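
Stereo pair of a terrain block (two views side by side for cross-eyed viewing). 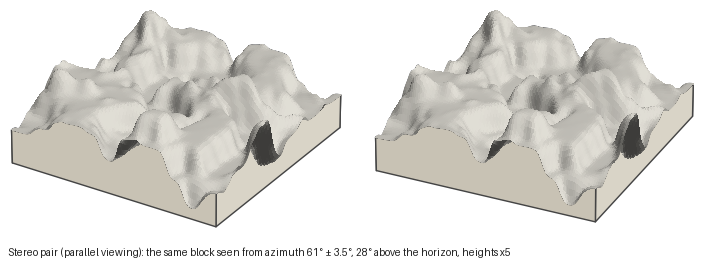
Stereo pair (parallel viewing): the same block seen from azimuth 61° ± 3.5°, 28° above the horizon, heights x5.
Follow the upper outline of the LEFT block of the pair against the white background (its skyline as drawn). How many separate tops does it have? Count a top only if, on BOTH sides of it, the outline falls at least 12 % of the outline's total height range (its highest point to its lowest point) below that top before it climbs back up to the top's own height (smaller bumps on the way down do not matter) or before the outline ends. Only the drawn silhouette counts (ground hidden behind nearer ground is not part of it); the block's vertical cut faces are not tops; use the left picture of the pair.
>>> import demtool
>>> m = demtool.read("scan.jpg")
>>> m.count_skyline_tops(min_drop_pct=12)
2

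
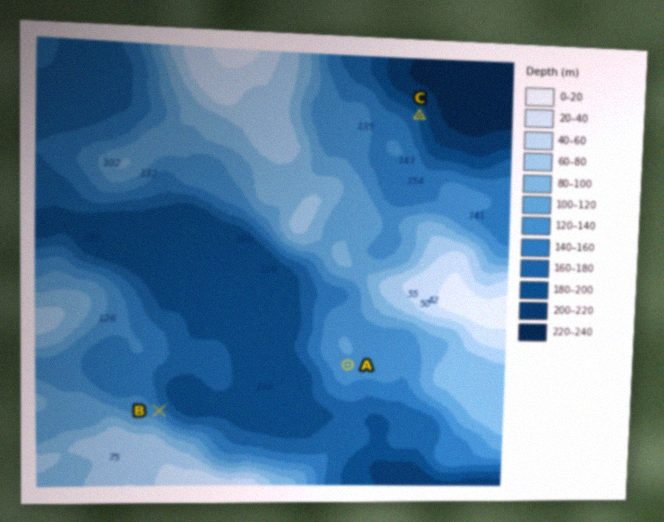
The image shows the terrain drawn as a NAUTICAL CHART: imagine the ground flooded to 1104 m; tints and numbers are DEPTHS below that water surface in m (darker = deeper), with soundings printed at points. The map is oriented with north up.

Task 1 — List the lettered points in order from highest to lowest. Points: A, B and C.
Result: A B C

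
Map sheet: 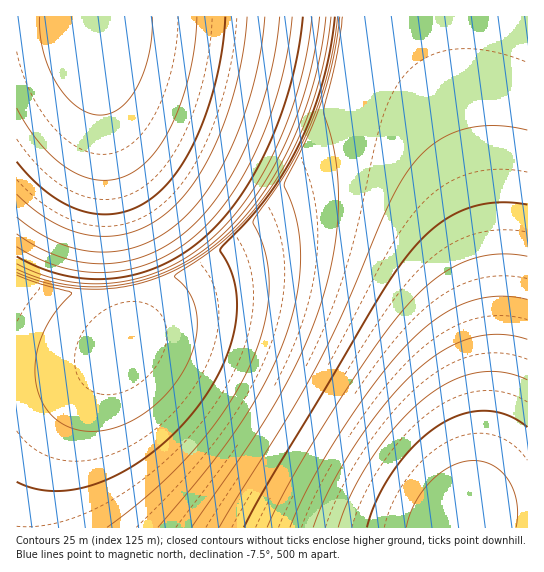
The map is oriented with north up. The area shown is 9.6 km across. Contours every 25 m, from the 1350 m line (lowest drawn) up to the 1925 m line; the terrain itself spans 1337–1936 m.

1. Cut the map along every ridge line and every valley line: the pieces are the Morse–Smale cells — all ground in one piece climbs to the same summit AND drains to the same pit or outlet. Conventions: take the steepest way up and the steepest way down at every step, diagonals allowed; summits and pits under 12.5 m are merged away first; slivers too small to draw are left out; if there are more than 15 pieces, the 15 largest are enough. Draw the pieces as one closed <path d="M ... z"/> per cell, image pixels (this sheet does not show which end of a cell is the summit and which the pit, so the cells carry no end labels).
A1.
<path d="M527 16l-511 1 1 2 57 1 17 3 5 3 4 63 12 112 17 113 0 16-2 12-10 11-7 4-11 6-32 9-51 5 1 151 511-1z"/><path d="M53 19l-37 0 1 357 42-3 40-10 18-10 8-8 4-15-1-29-11-59-9-76-12-140-11-5z"/>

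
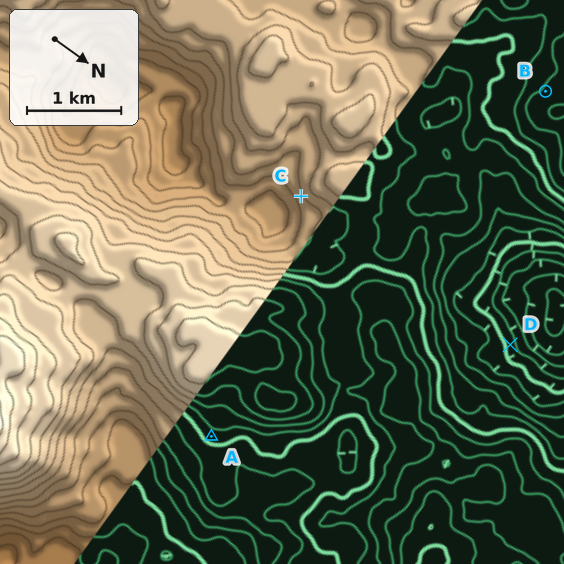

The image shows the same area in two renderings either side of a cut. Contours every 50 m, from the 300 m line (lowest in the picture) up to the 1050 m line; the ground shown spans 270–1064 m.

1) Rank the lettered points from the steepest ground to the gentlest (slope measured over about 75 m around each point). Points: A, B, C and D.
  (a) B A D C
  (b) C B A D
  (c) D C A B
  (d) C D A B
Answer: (d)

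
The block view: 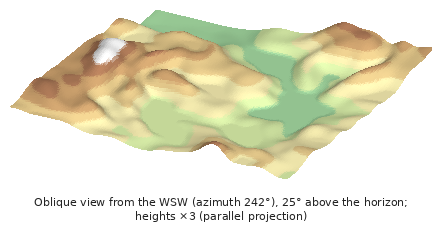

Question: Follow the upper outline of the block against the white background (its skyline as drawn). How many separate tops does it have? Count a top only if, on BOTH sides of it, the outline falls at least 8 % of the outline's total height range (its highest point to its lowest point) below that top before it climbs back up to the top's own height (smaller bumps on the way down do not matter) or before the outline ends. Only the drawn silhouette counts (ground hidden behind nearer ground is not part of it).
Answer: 2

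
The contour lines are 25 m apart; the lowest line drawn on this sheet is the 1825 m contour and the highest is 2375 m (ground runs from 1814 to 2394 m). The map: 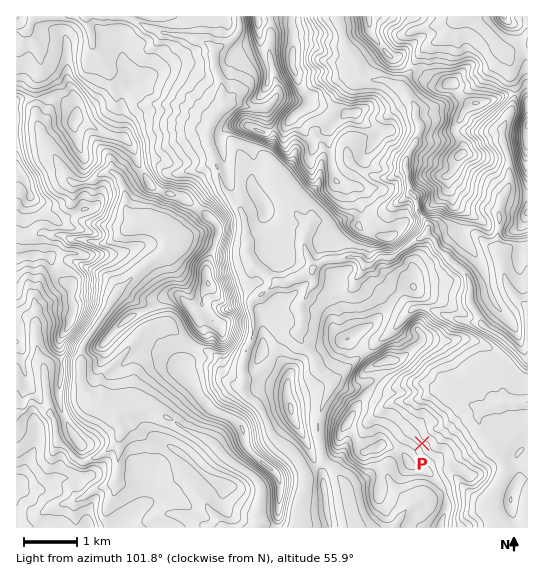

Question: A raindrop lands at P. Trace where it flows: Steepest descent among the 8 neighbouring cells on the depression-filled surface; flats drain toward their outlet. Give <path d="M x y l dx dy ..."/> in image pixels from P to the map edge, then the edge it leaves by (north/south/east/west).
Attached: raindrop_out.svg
<path d="M422 443l15-14 4 0 24-24 13 1 4 3 7 0 5-4 3 0 1-2 5 0 2-1 22 0"/>
exit: east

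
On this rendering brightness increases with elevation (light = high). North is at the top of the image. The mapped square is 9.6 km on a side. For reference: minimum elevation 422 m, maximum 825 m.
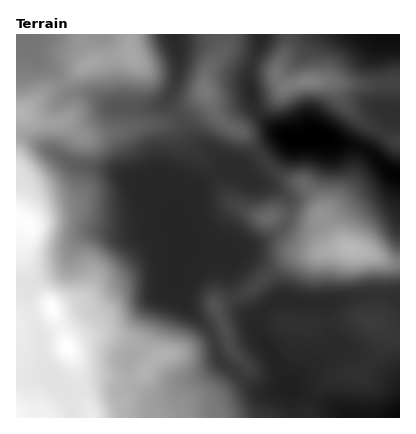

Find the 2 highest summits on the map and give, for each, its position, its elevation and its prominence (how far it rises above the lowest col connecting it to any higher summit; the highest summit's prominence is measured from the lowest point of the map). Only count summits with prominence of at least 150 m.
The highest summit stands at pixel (68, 348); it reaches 825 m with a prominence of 403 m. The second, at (350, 248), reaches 714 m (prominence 194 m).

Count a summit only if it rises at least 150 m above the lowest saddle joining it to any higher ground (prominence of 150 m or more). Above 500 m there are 2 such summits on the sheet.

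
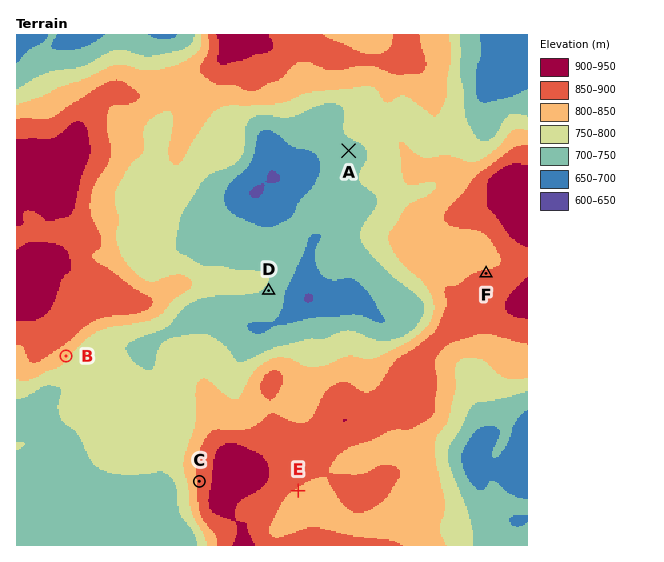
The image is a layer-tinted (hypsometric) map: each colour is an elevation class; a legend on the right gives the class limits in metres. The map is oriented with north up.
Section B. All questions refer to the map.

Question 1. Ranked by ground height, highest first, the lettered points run C B A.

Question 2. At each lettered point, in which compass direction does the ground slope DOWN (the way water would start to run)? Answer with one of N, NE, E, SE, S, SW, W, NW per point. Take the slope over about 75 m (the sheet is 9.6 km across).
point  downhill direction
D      SE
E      SE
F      N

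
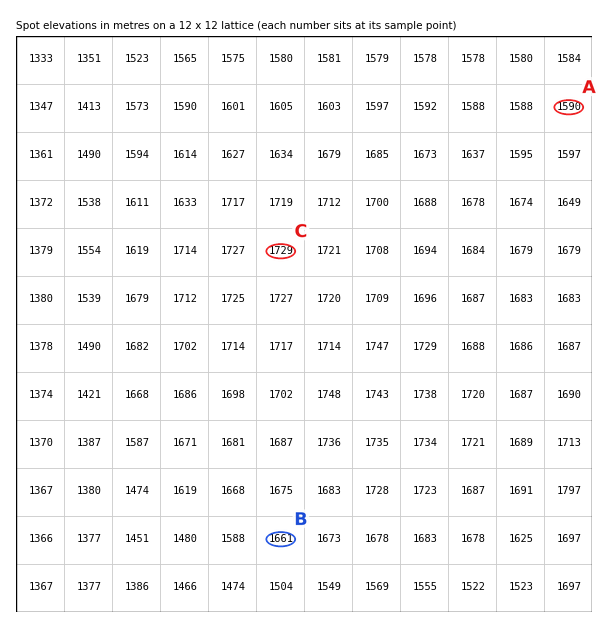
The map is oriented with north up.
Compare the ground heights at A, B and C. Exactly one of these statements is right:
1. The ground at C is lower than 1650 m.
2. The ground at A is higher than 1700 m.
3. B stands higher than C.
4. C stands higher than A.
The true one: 4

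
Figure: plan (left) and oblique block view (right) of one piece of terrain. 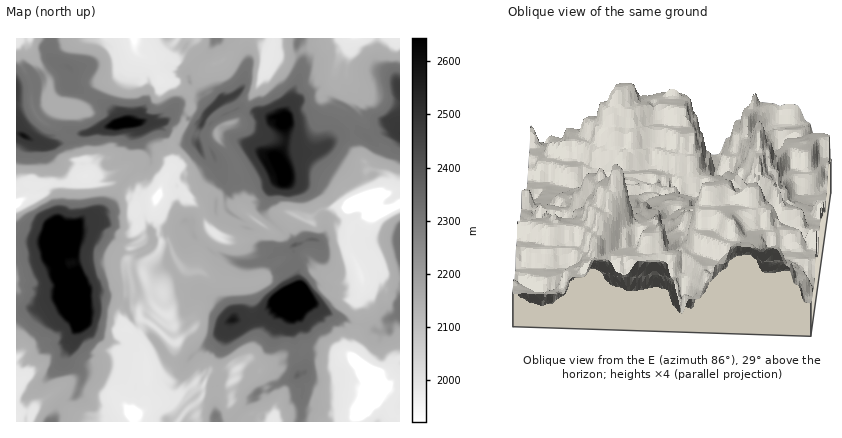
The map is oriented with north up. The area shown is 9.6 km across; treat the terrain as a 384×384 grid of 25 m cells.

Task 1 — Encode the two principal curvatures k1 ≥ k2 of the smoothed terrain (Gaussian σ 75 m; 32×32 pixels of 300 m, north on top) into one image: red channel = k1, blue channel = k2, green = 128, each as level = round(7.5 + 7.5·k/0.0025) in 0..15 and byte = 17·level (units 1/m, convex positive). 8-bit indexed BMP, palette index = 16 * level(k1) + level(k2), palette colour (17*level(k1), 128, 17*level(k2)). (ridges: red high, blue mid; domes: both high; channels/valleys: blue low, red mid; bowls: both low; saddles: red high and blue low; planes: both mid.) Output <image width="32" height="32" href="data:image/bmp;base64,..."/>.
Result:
<image width="32" height="32" href="data:image/bmp;base64,Qk02CAAAAAAAADYEAAAoAAAAIAAAACAAAAABAAgAAAAAAAAEAAATCwAAEwsAAAABAAAAAAAAAIAAABGAAAAigAAAM4AAAESAAABVgAAAZoAAAHeAAACIgAAAmYAAAKqAAAC7gAAAzIAAAN2AAADugAAA/4AAAACAEQARgBEAIoARADOAEQBEgBEAVYARAGaAEQB3gBEAiIARAJmAEQCqgBEAu4ARAMyAEQDdgBEA7oARAP+AEQAAgCIAEYAiACKAIgAzgCIARIAiAFWAIgBmgCIAd4AiAIiAIgCZgCIAqoAiALuAIgDMgCIA3YAiAO6AIgD/gCIAAIAzABGAMwAigDMAM4AzAESAMwBVgDMAZoAzAHeAMwCIgDMAmYAzAKqAMwC7gDMAzIAzAN2AMwDugDMA/4AzAACARAARgEQAIoBEADOARABEgEQAVYBEAGaARAB3gEQAiIBEAJmARACqgEQAu4BEAMyARADdgEQA7oBEAP+ARAAAgFUAEYBVACKAVQAzgFUARIBVAFWAVQBmgFUAd4BVAIiAVQCZgFUAqoBVALuAVQDMgFUA3YBVAO6AVQD/gFUAAIBmABGAZgAigGYAM4BmAESAZgBVgGYAZoBmAHeAZgCIgGYAmYBmAKqAZgC7gGYAzIBmAN2AZgDugGYA/4BmAACAdwARgHcAIoB3ADOAdwBEgHcAVYB3AGaAdwB3gHcAiIB3AJmAdwCqgHcAu4B3AMyAdwDdgHcA7oB3AP+AdwAAgIgAEYCIACKAiAAzgIgARICIAFWAiABmgIgAd4CIAIiAiACZgIgAqoCIALuAiADMgIgA3YCIAO6AiAD/gIgAAICZABGAmQAigJkAM4CZAESAmQBVgJkAZoCZAHeAmQCIgJkAmYCZAKqAmQC7gJkAzICZAN2AmQDugJkA/4CZAACAqgARgKoAIoCqADOAqgBEgKoAVYCqAGaAqgB3gKoAiICqAJmAqgCqgKoAu4CqAMyAqgDdgKoA7oCqAP+AqgAAgLsAEYC7ACKAuwAzgLsARIC7AFWAuwBmgLsAd4C7AIiAuwCZgLsAqoC7ALuAuwDMgLsA3YC7AO6AuwD/gLsAAIDMABGAzAAigMwAM4DMAESAzABVgMwAZoDMAHeAzACIgMwAmYDMAKqAzAC7gMwAzIDMAN2AzADugMwA/4DMAACA3QARgN0AIoDdADOA3QBEgN0AVYDdAGaA3QB3gN0AiIDdAJmA3QCqgN0Au4DdAMyA3QDdgN0A7oDdAP+A3QAAgO4AEYDuACKA7gAzgO4ARIDuAFWA7gBmgO4Ad4DuAIiA7gCZgO4AqoDuALuA7gDMgO4A3YDuAO6A7gD/gO4AAID/ABGA/wAigP8AM4D/AESA/wBVgP8AZoD/AHeA/wCIgP8AmYD/AKqA/wC7gP8AzID/AN2A/wDugP8A/4D/AJRw1vSGlqR0t2CjlOfDtIP6opeG1lC09ZO3gsVQtbV39IDElaSk2YKmssaHdaS1o8OSpOSkw6L3s7eTx4KBxaaz+JaGpPXFcYeHh4eGkqSSx7S11PXDYNfVtJOXt4RyxYLE9KJQ9pPVhIeHh3PXpHHHs5GlguT2p9jEkpfGg4LF06Cj+Nbng9iCh4eDxri3pqS0YMeHdKOn57Ny15CBspWyxJHD1LSCxnKHh4L3xaeTtMaDgqKSoZfXtHLBkLb4YLWSyKP5o6TDw4aD9sNgx9TU15aBxcWig9Vyk3Kj15bGgtaSssPXx6ZhhMP0o7SicunH17SC2Ma1tLWTw7eXtaPFk9eitfa4lmD0oaV1pLeBt/nntsWj1uejxvX2pYbE9aPplLXo+qeVseajhYS1mISkx9jE4umio9X2s6OS1pPFtaSjxfjnlqaSlceFc7eIh5Kjk5Ok9/r795ORo3Nx16PGgZPU9MW3lZSVtJVkx5eIh4aFc2CBlfq2cJe0hYWjpMW0o8eW1qWCprWCt7a1hIWHhZKjYdOB0IBxpsR1h2Gjs7Xnl6WjtXGmkqOA2IOYh4fU+Pbnl4eXsvnTkoaHgbWSpte2t6O0k5Si1tOxl4eH17STcvnn5seW6KVxh4TFxZK219eX1sWkorGj9bSXh9ZwkLaFooGBxvj3pHOHktfW1bXX2Nf3lPm2o6Kx1ZeYscO3l6aCppejcKPXo7fD1talt7jJhcXo6LdxhpWS6Na1l6aWkvZxgnGUxbKQ5WCAkKCAhLWUhJbG1HGWgaPTUMaFwnJR1LSEpbSi1XJwgdLzloWAsJKSgqHFxZOSpYPFpJLo1tW11+rmxOeS57eFobWjksXVoXZjo6enyMWDs8e02IeHcoXY6aSjprSFt+eTlMa2xZLEYXHYl4eH2IFAotaXh3WCt7jYgsVy1oKGhaOkpLXVtaOFk5GCkrKU1LLH9reWgtX4ycZ0p+ijxVGj58X59vf0xPWmlZS1tYOioOjVoLXT55Nx5IS1uOal1seTtdWlcsbW9fb2+fb25uiAxPWQoKNR07b5tHN0lIeHhbXH1oLEgoJxgIPW+PbU5NWg97LFsrP16vu1gpeImMbGxdjDxWGDcXHlxMaG56Hm+4C19vSi0KaW1OeyodjEcmKks8TWgNbo5+Wik4TFsnLTkbal1feQgaXF1daBk4V3c5Xms7ig1oe3gLWCc4Kic5DHdIKT5PZglLTFo3SHh4eDtvjWw9GnmJfp1XKHh4eF1beHd3TE+YCBpPjWhYa3p7TZ1rSA6MbF1cTXgpeGd4Vxx4eFhpL1kXKj4rSGxoLEtqOjk6P5xGKTtYKHpKaFxcS2o/ejh7aScbX4gpfFk8PG1lE="/>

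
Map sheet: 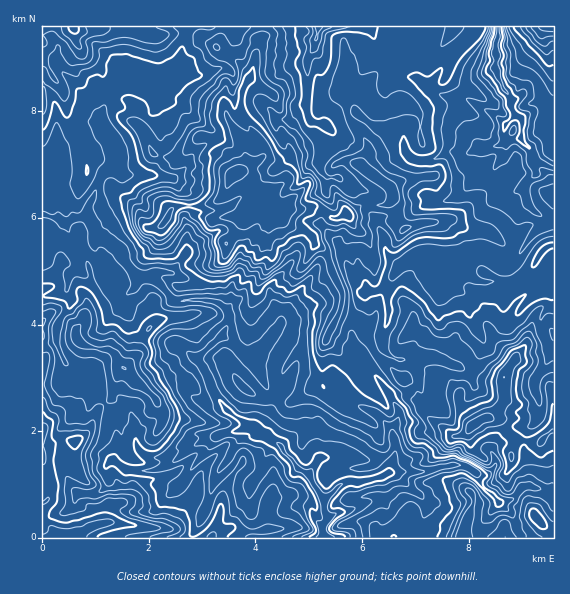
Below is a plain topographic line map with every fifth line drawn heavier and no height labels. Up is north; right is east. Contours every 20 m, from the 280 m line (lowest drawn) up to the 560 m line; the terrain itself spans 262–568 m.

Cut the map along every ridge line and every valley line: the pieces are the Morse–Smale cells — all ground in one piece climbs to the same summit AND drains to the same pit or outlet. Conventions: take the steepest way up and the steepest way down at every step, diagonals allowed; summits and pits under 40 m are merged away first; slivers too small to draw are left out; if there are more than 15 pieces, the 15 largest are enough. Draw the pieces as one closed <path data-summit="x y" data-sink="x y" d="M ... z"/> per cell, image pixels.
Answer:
<path data-summit="233 173" data-sink="325 537" d="M261 26l-73 0-6 21-1 17-3 7-7 7-7 4-7 0-14-5-16 0-10 5-7 9-7 17 0 12 5 11-13-9-14-3-13 16-11 5-4 24-6 9-5 0 0 40 15 5 8 5 8-5 14-3 11 21 21 13 4 11 14 17 15 0 21 24 39 0 9 4 6 6 2 12-7 13-25 23 12 18 5 16 11 15 23 18 8 3 24 16 15 20 15 11 15 24 0 12 2 8-4 4-1 7 3 7 99 0 1-9-3-8 5-14-1-6-30-27-7-2 6-19-2-24 5-9 1-8-12-21-24-32 10-8 0-3-12-27-22-9 3-8 0-12-9-19-6-18-12-11-1-5-9-9-16-4-4-5-4-10-12-6-1-14-20-10-10-10 7-2 18-13 0-11-17-22-5-14 1-18 9-15 4-21 7-18z"/><path data-summit="233 173" data-sink="496 55" d="M497 26l-42 0-16 23-10 10-14 0-6 3-18 1-10 6-12 12-4 9-22-8-2 11 5 11 1 12 16 20 6 12-9 17-8-3-12 0-9 7 0 14 15 30-7 5-7 0-15-11-26 2-4-3-6 5 4 10 4 5 16 4 9 9 1 5 12 11 6 18 9 19 0 12-3 8 22 9 12 29 9-5 0-12 7-17-2-20 4-17 10-16 16-9 15-1 13 4 10-3 13 0-1 13 4 9 12 6 13-1 3-4 4-13 4-2-4 15 8 8 16-2 9 11 18-6 0-119-11-6-8-1-5-14-9-9 1-19-8-7-3-5 0-8-8-11-8-20z"/><path data-summit="76 537" data-sink="325 537" d="M44 214l-2 1 0 322 282 1-2-11 5-7-2-8 0-12-15-24-15-11-15-20-29-19-54 17-28 22-13 5-28 0-14-10 3-28-6-8 0-11-20-30-8-9-17-10-9-20 1-21 9-12 4-10-4-8 2-17 10-9 5 7 11 0 5-5 3 10 12 12 12 4-2 14 16 28 11 4 25 4 18 13 2 0 25-22 7-13 0-10-8-8-9-4-39 0-21-24-15 0-14-17-4-11-21-13-11-21-14 3-8 5-8-5z"/><path data-summit="472 425" data-sink="496 55" d="M432 253l-15 1-16 9-6 8-8 25 2 20-7 17 0 12-8 6 4 6 23 22 10 3 4 5 3 5 0 11 4 8 11 11 19 13 4 2 9-3 10-11 16-6 10-10 4-8 0-24 10-14 5 1 11 12 13 7 9 13 1-105-18 5-9-11-16 2-8-8 4-15-4 2-4 13-3 4-19 0-8-10-1-17-13 0-10 3z"/><path data-summit="233 173" data-sink="319 27" d="M453 26l-190 0-1 11-7 18-2 17-11 19-1 18 5 14 17 22 0 11-18 13-7 2 10 10 21 11 0 13 7 5 5 0 6-4 4 3 26-2 15 11 12-3 2-3-15-29 0-14 9-7 12 0 8 3 9-17-6-12-16-20-1-12-5-11 1-10 23 7 4-9 12-12 10-6 18-1 6-3 14 0 22-26z"/><path data-summit="124 368" data-sink="325 537" d="M79 267l-10 9-2 17 4 8-4 10-9 12-1 21 9 20 17 10 8 9 18 25 2 5 0 11 6 8-3 28 5 5 9 5 28 0 13-5 28-22 52-16-24-19-11-15-8-21-10-14-19-13-25-4-11-4-16-28 2-14-12-4-12-12-3-10-5 5-11 0z"/><path data-summit="472 425" data-sink="325 537" d="M373 350l-10 9 24 32 12 21-1 8-5 9 2 24-5 12-1 8 38-2 17-5 16-1 15 6 7 16 17 15 13-3 13-13 15 3 9 9 5 1 0-104-10-14-13-7-11-12-5-1-10 14 0 24-4 8-10 10-16 6-10 11-10 3-22-15-11-11-4-8 0-11-3-5-4-5-10-3-23-22z"/><path data-summit="73 27" data-sink="325 537" d="M187 26l-145 1 1 146 4 0 6-9 4-24 11-5 13-16 14 3 9 8 3-1-4-9 0-12 7-17 7-9 10-5 16 0 14 5 7 0 14-11 3-7 1-17 4-10z"/><path data-summit="536 517" data-sink="325 537" d="M460 465l-16 1-17 5-26 0-7 2 23 20 10 11-5 17 3 17 129-1 0-37-5-2-5-7-19-5-13 13-13 3-17-15-7-16z"/><path data-summit="548 27" data-sink="496 55" d="M553 26l-54 0-4 18 0 25 8 20 8 11 0 8 3 5 8 7-1 19 9 9 5 14 18 7z"/>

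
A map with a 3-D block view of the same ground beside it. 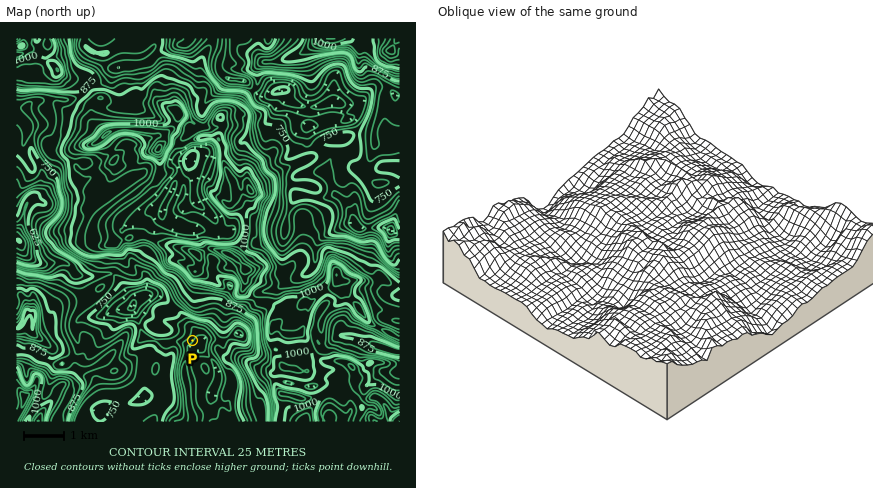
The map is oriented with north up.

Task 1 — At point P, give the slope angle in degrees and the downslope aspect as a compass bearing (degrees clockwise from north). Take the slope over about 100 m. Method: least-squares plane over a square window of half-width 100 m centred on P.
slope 8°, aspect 129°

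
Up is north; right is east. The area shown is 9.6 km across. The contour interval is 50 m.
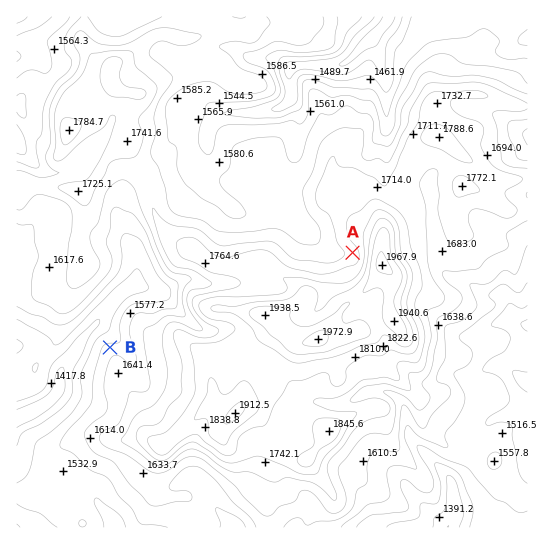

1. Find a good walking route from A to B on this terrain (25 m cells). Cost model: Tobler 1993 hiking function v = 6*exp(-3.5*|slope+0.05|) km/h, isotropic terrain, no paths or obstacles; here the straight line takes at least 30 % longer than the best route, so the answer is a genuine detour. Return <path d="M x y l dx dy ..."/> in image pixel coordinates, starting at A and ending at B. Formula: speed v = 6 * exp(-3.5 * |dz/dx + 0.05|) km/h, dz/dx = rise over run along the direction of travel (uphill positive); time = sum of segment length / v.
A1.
<path d="M353 253l0 1-3 4-32 16-28 0-11 5-22 0-6 3-21 0-3 1-14 0-6 3-17 0-3 1-2 3-4 8 0 9-2 3-2 1-12 0-11 6-16 0-3 1-5 5-5 11 0 7-2 2-4 3-6 0-3 1"/>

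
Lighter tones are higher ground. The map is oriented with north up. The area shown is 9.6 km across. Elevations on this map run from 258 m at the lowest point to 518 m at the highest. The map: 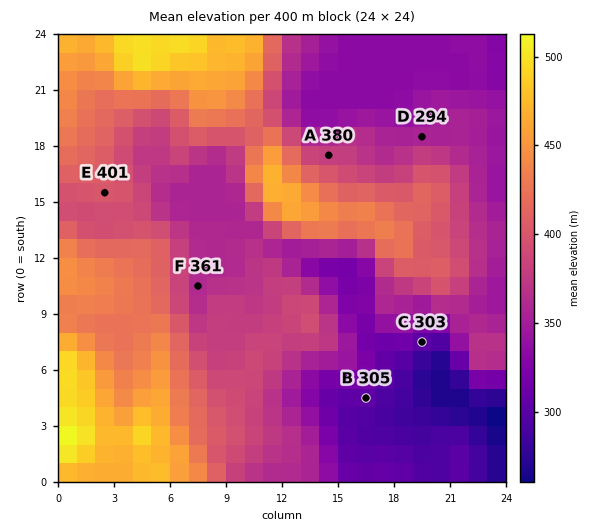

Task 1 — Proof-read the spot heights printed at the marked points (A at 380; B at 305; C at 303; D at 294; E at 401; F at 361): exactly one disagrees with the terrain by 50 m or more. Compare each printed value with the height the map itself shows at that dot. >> D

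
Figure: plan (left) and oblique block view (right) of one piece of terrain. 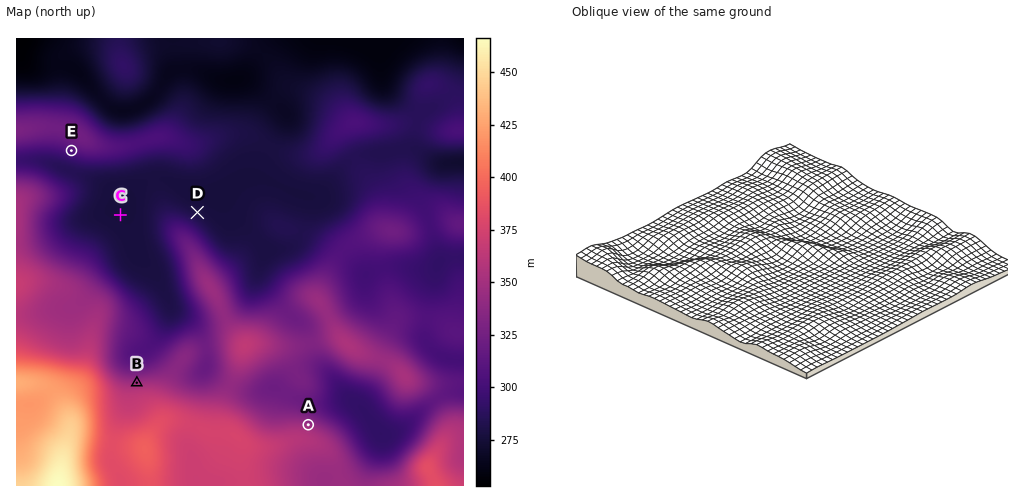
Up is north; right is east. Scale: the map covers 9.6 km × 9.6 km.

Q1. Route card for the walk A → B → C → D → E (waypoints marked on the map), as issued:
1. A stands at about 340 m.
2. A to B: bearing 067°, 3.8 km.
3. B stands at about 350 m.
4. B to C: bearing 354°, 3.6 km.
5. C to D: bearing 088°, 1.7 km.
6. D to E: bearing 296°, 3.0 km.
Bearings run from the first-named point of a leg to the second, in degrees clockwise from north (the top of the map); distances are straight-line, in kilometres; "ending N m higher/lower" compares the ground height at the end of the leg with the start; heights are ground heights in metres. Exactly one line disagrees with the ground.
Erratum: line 2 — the bearing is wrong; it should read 284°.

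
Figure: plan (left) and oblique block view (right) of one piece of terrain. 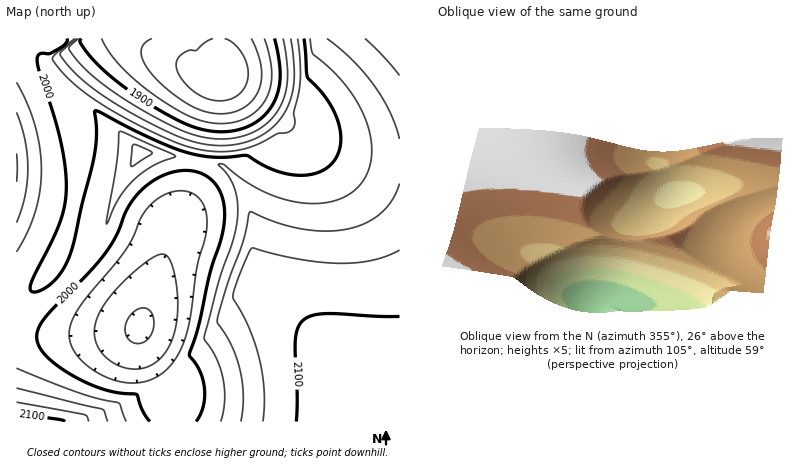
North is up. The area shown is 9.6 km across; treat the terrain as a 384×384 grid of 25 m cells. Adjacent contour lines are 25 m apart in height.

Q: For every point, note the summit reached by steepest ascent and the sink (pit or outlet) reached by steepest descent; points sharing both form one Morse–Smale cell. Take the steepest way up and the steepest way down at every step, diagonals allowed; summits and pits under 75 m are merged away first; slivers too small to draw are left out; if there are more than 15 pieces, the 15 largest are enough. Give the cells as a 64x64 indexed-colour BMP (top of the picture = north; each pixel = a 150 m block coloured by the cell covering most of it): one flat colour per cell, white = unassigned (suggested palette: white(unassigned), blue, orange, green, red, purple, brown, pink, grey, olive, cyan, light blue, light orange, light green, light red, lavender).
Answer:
<image width="64" height="64" href="data:image/bmp;base64,Qk12CAAAAAAAAHYAAAAoAAAAQAAAAEAAAAABAAQAAAAAAAAIAAATCwAAEwsAABAAAAAAAAAA////ALR3HwAOf/8ALKAsACgn1gC9Z5QAS1aMAMJ34wB/f38AIr28AM++FwDox64AeLv/AIrfmACWmP8A1bDFAEREREREREREREREREQiIiIiIiIiIiIiIiIiIiIhERERRERERERERERERERERCIiIiIiIiIiIiIiIiIiIiERERFEREREREREREREREREIiIiIiIiIiIiIiIiIiIiIREREUREREREREREREREREQiIiIiIiIiIiIiIiIiIiIhERERRERERERERERERERERCIiIiIiIiIiIiIiIiIiIhERERFEREREREREREREREREIiIiIiIiIiIiIiIiIiIiEREREUREREREREREREREREIiIiIiIiIiIiIiIiIiIiIRERERREREREREREREREREQiIiIiIiIiIiIiIiIiIiIRERERFEREREREREREREREQiIiIiIiIiIiIiIiIiIiIREREREUREREREREREREREQiIiIiIiIiIiIiIiIiIiIhERERERRERERERERERERERCIiIiIiIiIiIiIiIiIiIhERERERFERERERERERERERCIiIiIiIiIiIiIiIiIiIhEREREREURERERERERERERCIiIiIiIiIiIiIiIiIiIiERERERERREREREREREREREIiIiIiIiIiIiIiIiIiIiERERERERFEREREREREREREQiIiIiIiIiIiIiIiIiIiEREREREREUREREREREREREQiIiIiIiIiIiIiIiIiIiERERERERERNERERERERCIiIiIiIiIiIiIiIiIiIiIiEREREREREREzREREREIiIiIiIiIiIiIiIiIiIiIiIiERERERERERETMzRERCIiIiIiIiIiIiIiIiIiIiIiIiERERERERERERMzM0RCIiIiIiIiIiIiIiIiIiIiIiIiEREREREREREREzMzNCIiIiIiIiIiIiIiIiIiIiIiIiERERERERERERETMzMxIiIiIiIiIiIiIiIiIiIiIiIiERERERERERERERMzMxESIiIiIiIiIiIiIiIiIiIiIiEREREREREREREREzMzEREiIiIiIiIiIiIiIiIiIiIiERERERERERERERETMzMRERIiIiIiIiIiIiIiIiIiIiERERERERERERERERMzMzERESIiIiIiIiIiIiIiIiIiEREREREREREREREREzMzMREREiIiIiIiIiIiIiIiIiIRERERERERERERERETMzMzERESIiIiIiIiIiIiIiIiIhERERERERERERERERMzMzMREREiIiIiIiIiIiIiIiIiIREREREREREREREREzMzMzERERIiIiIiIiIiIiIiIiIhERERERERERERERETMzMzMREREiIiIiIiIiIiIiIiIiERERERERERERERERMzMzMxERERIiIiIiIiIiIiIiIiIREREREREREREREREzMzMzMREREiIiIiIiIiIiIiIiIhERERERERERERERETMzMzMxERESIiIiIiIiIiIiIiIhERERERERERERERERMzMzMzEREREiIiIiIiIiIiIiIiEREREREREREREREREzMzMzMRERESIiIiIiIiIiIiIiIRERERERERERERERETMzMzMzERERIiIiIiIiIiIiIiIhERERERERERERERERMzMzMzMRERESIiIiIiIiIiIiIhEREREREREREREREREzMzMzMxERERIiIiIiIiIiIiIiERERERERERERERERETMzMzMzERERESIiIiIiIiIiIiERERERERERERERERERMzMzMzMRERERIiIiIiIiIiIiEREREREREREREREREREzMzMzMxERERESIiIiIiIiIiIRERERERERERERERERETMzMzMzERERERIiIiIiIiIiIRERERERERERERERERERMzMzMzMRERERESIiIiIiIREREREREREREREREREREREzMzMzMxERERERIiIhERERERERERERERERERERERERETMzMzMzERERERERERERERERERERERERERERERERERERMzMzMzMREREREREREREREREREREREREREREREREREREzMzMzMxERERERERERERERERERERERERERERERERERETMzMzMzERERERERERERERERERERERERERERERERERERMzMzMzMREREREREREREREREREREREREREREREREREREzMzMzMxERERERERERERERERERERERERERERERERERETMzMzMzERERERERERERERERERERERERERERERERERERMzMzMzEREREREREREREREREREREREREREREREREREREzMzMzMRERERERERERERERERERERERERERERERERERETMzMzMxERERERERERERERERERERERERERERERERERERMzMzMzMREREREREREREREREREREREREREREREREREREzMzMzMxERERERERERERERERERERERERERERERERERETMzMzMzMRERERERERERERERERERERERERERERERERERMzMzMzMzERERERERERERETEREREREREREREREREREREzMzMzMzMxERERERERERMzMxERERERERERERERERERETMzMzMzMzMREREREREzMzMzERERERERERERERERERERMzMzMzMzMzERERETMzMzMzMREREREREREREREREREREzMzMzMzMzMzERMzMzMzMzMxERERERERERERERERERETMzMzMzMzMzMzMzMzMzMzMzERERERERERERERERERER"/>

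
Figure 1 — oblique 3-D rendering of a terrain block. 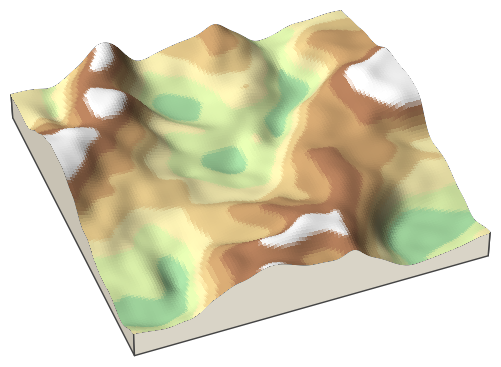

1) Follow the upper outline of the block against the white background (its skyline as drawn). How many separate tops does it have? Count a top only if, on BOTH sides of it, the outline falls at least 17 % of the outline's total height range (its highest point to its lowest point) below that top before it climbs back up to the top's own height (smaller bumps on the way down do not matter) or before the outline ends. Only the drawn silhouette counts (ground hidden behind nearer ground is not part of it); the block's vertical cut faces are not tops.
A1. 1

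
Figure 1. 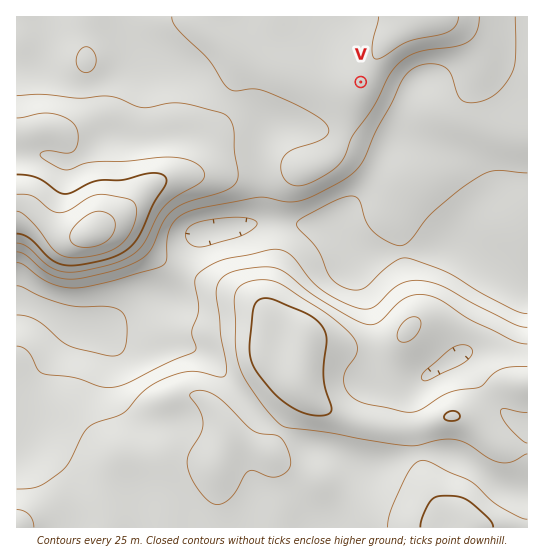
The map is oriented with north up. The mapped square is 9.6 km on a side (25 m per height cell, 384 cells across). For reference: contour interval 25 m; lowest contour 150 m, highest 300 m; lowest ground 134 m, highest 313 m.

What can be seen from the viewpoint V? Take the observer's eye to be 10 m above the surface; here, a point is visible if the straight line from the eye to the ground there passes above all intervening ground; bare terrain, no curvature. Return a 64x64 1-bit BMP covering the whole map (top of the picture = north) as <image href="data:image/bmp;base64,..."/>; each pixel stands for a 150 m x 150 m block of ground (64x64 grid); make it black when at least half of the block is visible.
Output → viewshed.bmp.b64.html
<image width="64" height="64" href="data:image/bmp;base64,Qk0+AgAAAAAAAD4AAAAoAAAAQAAAAEAAAAABAAEAAAAAAAACAAATCwAAEwsAAAIAAAAAAAAA////AAAAAADwAAAAAADxwPgAAAAAAHvA+AAAAAAAf4D4AAAAAAB/APwAAAAAADwA/AAAAAAAOAD8AAAAAAAAAAgAAAAAAAAAAAAAAAAAAAAAHAAAAAAAAAB8AAAAAAAEAPwAAAAAAByA/AAAAAHAGIH8AAAAP/gww/wAAAD///DD/gAAA/8P4O//8AAHngfg///wAAYGA/D//+AADAQB////AAAMBAD///4AABwMAH9//gAAHAwAfw/4AAAcPAA/AAAAAB/+AD8AAIAAH/+AfwABwAA//8H/AACAAf////8AAAAD/////wAAAAf/////AAAAD/////8AAAA//////wAAB///////AAA///////8AAPwD8f///wAD+AAA////AA/AAAB///8AP8AAAD///wA/wAAAP///AD/AAAA/8/8QP8AAAB/x/zg/4AAAH/H/+H/wAAAf/f/8f/x4AB////x///wAH////H///hwf///8////Px///+H/////////A//////z//8D//////H//w//////8f//H//////g//8f/////+D//x//////4P//v//////wf/////////h//+D/+D//+D//AP/AH//8P/8A/wAf//4/8wD+AD/////hAPwAP////+EA+AB/////wADwAP////8AAPAB/////AAA4AH////wAA=="/>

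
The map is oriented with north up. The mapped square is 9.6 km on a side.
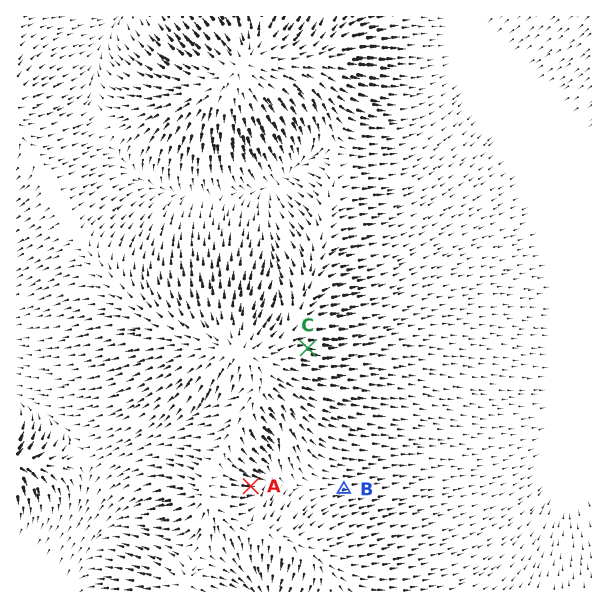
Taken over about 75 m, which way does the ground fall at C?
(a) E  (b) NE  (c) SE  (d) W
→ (a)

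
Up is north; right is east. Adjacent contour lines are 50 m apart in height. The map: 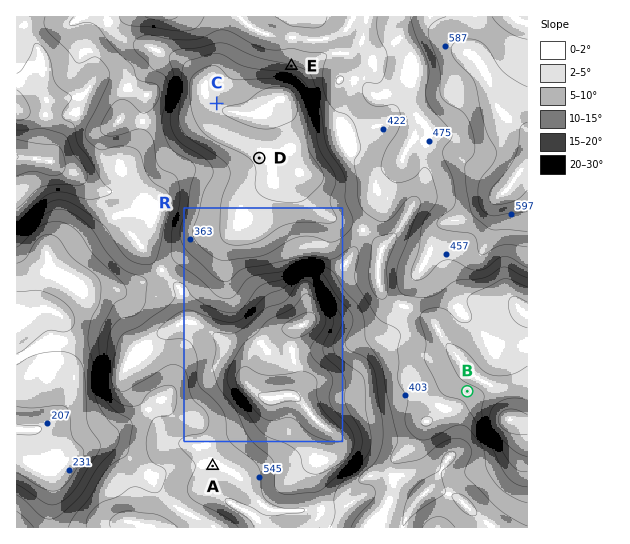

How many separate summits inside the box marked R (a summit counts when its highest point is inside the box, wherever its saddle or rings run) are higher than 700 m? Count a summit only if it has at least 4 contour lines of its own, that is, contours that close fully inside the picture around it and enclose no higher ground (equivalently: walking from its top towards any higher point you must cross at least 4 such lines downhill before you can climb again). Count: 1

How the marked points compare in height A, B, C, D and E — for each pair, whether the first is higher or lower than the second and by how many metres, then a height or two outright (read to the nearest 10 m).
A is higher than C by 290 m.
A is higher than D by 260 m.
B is lower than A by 180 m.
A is higher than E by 160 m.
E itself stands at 340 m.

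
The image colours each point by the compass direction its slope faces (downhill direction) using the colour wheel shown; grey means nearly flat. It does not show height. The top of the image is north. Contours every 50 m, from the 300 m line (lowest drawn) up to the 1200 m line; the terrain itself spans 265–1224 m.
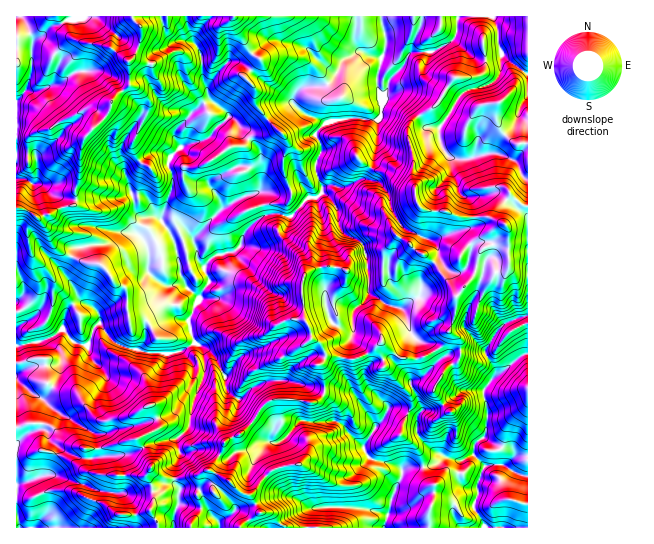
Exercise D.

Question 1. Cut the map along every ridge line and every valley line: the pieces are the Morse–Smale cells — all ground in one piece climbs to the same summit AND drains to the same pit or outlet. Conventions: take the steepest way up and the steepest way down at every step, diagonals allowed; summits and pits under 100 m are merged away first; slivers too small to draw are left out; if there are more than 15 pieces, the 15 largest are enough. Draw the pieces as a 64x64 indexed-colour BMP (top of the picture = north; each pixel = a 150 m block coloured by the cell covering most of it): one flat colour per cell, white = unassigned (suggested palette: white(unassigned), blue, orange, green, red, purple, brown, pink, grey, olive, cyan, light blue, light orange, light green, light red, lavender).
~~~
<image width="64" height="64" href="data:image/bmp;base64,Qk12CAAAAAAAAHYAAAAoAAAAQAAAAEAAAAABAAQAAAAAAAAIAAATCwAAEwsAABAAAAAAAAAA////ALR3HwAOf/8ALKAsACgn1gC9Z5QAS1aMAMJ34wB/f38AIr28AM++FwDox64AeLv/AIrfmACWmP8A1bDFAIiIiIiIiIiAAAAAAA7uAAAKqqzMzMzMzMzMVVVVAAAAiIiIiIiIiIAAAAAADu7uAKqqrMzMzMzMzMxVVVUAAACIiIiIiIiIgAAAAADu7u6qqqqqzMyqqqzMzFVVUAAAAIiIiIiIiIgAAAAADu7u7qqqqqqqqqqqrMzMVVVQAAAAiIiIiIiIgAAAAAAO7u6ZqqqqqqqqqqqszMxVVVUAAACIiIiIiIiAAAAA7u7u6ZmqqqqqqpmaqqrMzFVVVQAAAIiIiIiIiIAAAADu7u6ZmZqqqqqZmZmqqszFVVVVAAAAiIiIiIMzMAAAAO7umZmZmZqqmZmZmaqqzMVVVVUAAACIiIiIgzMwAAAA7u7pmZmZmZmZmZmZnMzMxVVVVd3dAIiIiIiDMzMwAAAD7uNVmZmZmZmZmZlczMxVVVVd3d3diIiIgzMzMzMwADMzM1VVWZmZmZmZlVXMzFVVVVXd3d2IiIMzMzMzMzMzMzMzM1VVVZmZmZlVVVVVVVVVVd3d3YiIgzMzMzMzMzMzMzMzNVVVWZmZlVVVVVVVVVVVXd3dMzMzMzMzMzMzMzMzMzMzVVVVVVVVVVtVVVVVVVVd3d0zMzMzMzMzMzMzMzMzMzNVVVVVVVVVu1VbtVVVVV3d3TMzMzMzMzMzMzMzMzMzMzVVVVVVVVu7u7tVVVVVXd3dMzMzMzMzMzMzMzMzMzQzMzMzM1VVu7u7u1VVVVVd3d0zMzMzMzMzMzMzMzMzREQzMzM0S7u7u7u7VVVVVV3d3TMzMzMzMzMzMzMzMzNERERERERLu7u7u7tVVVVVXd3dMzMzMzMzMzMzMzMzM0RERERERLu7u7u7u7VVVVVVXd0zMzMzMzMzMzMzMzM0REREREREu7u7u7u7u1VVVVVV3TMzMzMzMzMzMzMzMzREREREREREREu7u0RLtVVVVVVdMzMzMzMzMzMzMzMzREREREREREREREtEREQlVVVVVVURETMzMzMzMzMzM0REREREREREREREREREIiJVVVVVVREREzMzMzMzMzMzREREREREREREREREREIiIlVVVVVVERERMzMzMzMzMzNEREREREREREQAREREQiIiVVVVVVUREREzMzMzMzMzM0RERERERERERABERERCIiIlVVVVVRERERMzMzMzMzMzRERERERERERERERERCIiIiVVVVVVERERETMzMzMzMzM0REREREREREREREQiIiIiJVVVVVURERERMzMzMzMzMzREREREREREREREIiIiIiIiVVVVVRERERMzMzMzMzMzM0REREREREREREQiIiIiIiJVVVVVERERMzMzMzMzMzMzRERERERERERERCIiIiIiIiVVVVUREREzMzMzMzMzMzNEREREREREREREIiIiIiIiIlVVVRERERMzMzMzMzMzM0REREREREREREQiIiIiIiIiVVVVEREREzMzMzMzMzMzMzRERERERERERCIiIiIiIiJVVVURERERERMzMzMzEzMzM0RERERERERCIiIiIiIiIiJVVRERERERETMzMzEREzMzRERERERERCIiIiIiIiIiIiVVEREREREREREzMRETMzM0RERERERCIiIiIiIiIiIiJVURERERERERETMREREzMzNERERERCIiIiIiIiIiIiIlVRFmYRERERERERERERMzMzERFEREIiIiIiIiIiIiIlVVZmZmYRERERERERERETMzMRERREQiIiIiIiIiIiIiJVJmZmZhERERERERERETMzMRERERQiIiIiIiIiIiIiIiImZmZmYRERERERERETMzMxEREREiIiIiIiIiIiIiIiIiZmZmZhEREREREREREzMzERERESIiIiIiIiIiIiIiIiJmZmZmERERERERERERMzMRERERIiIiIiIiIiIiIiIiImZmZmYREREREREREREREREREREiIiIiIiIiIiIiIiIiZmZmZhERERERERERERERERERESIiIiIiIiIiIiIiIiJmZmZmERERERERERERERERERERIiIiIiIiIiIiIiIiImZmZmYREREREREREREREREREREiIiIiIiIiIiIiIiIiZmZmZmERERERERERERERERERESIiIiIiIiIiIiIiIiJmZmZmZhEREREREREREREREREREiIiIiIiIiIiIiIiImZmZmZmYRERERERERERERERERERERERIiIiIiIiIiIiZmZmZmZmEREREREREREREREREREREREiIiIiIiIiIiJmZmZmZmYRERERERERERERERERERERESIiIiIiIiIiImZmZmZmZmEREREREREREREXcREREREfIiIiIiIiIiIiZmZmZmZmZhERERERERERF3d3d3ERER/yIiIiIiIiIiJmZmZmZmZmERERERdxERF3d3d3dxERH/IiIiIiIiIiImZmZmZmZmYRERERF3cRF3d3d3d3EREf/yIiIiIiIiIgZmZmZmZmZhEREREXd3d3d3d3d3dxERH/8iIiIiIiIABmZmZmZmZhERERERd3d3d3d3d3d3dxEf//IiIiIiIgAGZmZmZmERERERERd3d3d3d3d3d3dxER/////yIiIgAAZmZmYRERERERERF3d3d3d3d3d3d3ERH/////8iIiAABmZmYREREREREREXd3d3d3d3d3d3cREf/////yIiIAAGZmZhEREREREREXd3d3d3d3d3d3dxER//////IiIgAA"/>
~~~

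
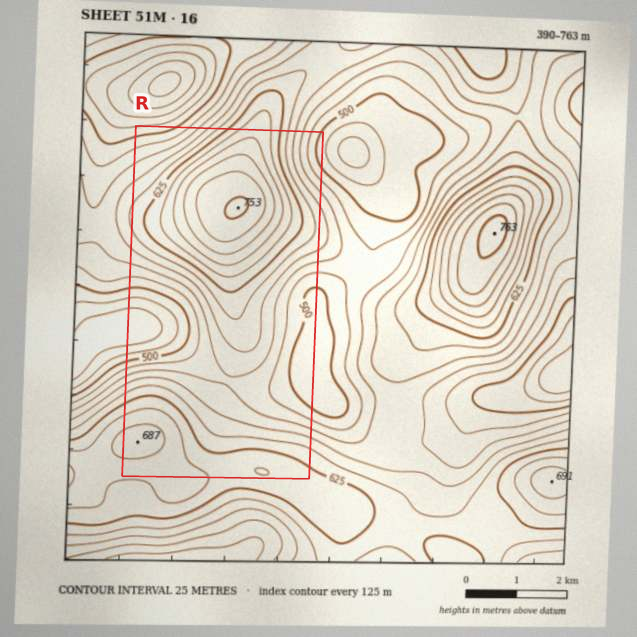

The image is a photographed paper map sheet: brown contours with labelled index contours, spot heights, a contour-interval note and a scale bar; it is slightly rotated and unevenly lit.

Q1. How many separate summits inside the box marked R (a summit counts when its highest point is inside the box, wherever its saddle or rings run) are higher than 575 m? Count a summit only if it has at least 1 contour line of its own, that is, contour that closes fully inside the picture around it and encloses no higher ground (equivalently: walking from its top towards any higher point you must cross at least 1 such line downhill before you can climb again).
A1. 2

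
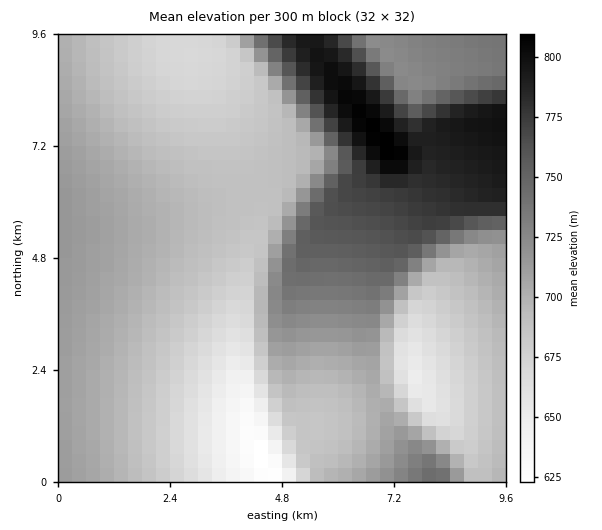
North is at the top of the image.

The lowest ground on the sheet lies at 620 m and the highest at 810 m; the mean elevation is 710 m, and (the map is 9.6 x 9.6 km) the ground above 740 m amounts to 18.4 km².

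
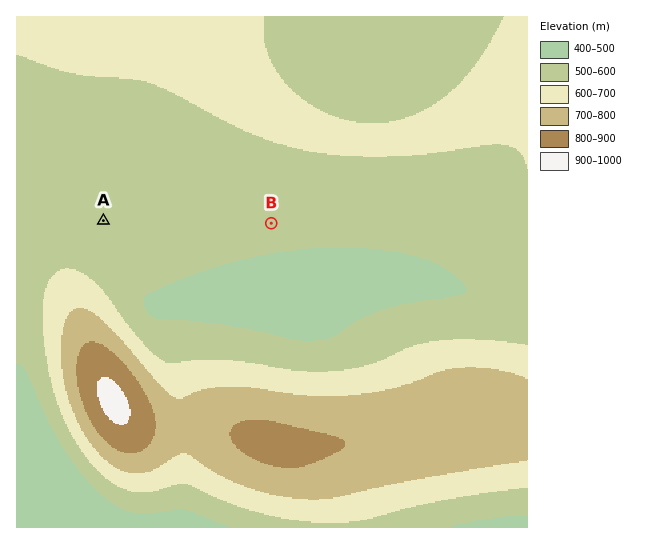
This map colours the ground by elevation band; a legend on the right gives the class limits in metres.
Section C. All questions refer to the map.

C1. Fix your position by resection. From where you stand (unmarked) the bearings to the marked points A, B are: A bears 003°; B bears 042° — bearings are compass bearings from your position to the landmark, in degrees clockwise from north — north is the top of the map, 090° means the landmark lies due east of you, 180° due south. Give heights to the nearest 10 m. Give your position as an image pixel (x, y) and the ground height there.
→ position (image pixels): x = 93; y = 422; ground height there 810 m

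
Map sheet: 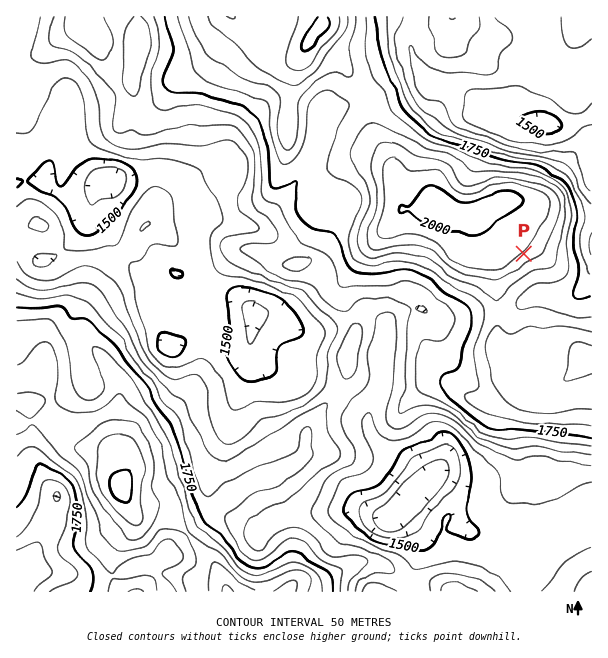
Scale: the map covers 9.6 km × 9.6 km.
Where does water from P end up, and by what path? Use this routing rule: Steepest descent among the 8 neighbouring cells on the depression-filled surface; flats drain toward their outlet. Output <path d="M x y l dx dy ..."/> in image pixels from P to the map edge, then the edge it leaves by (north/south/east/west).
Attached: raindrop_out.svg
<path d="M524 254l9 9 0 18 1 1 0 3 8 8 3 1 30 0 16-16"/>
exit: east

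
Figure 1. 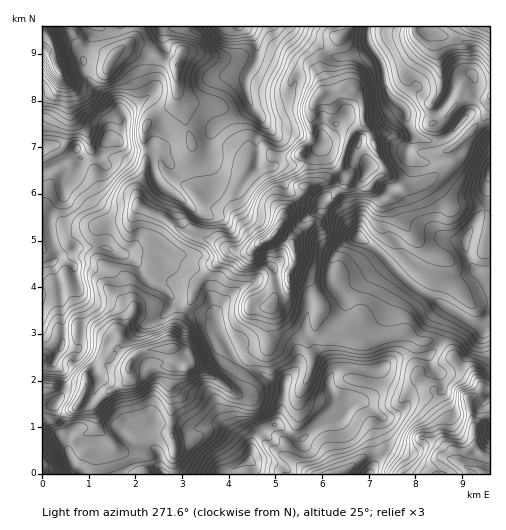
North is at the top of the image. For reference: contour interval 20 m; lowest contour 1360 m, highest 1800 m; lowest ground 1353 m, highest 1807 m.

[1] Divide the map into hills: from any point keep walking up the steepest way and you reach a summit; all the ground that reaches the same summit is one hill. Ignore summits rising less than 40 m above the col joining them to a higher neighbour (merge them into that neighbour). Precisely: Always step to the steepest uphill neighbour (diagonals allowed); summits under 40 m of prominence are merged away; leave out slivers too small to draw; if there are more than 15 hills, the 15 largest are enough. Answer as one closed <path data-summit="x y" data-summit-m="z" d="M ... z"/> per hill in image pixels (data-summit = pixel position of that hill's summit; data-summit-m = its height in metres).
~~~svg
<path data-summit="276 233" data-summit-m="1807" d="M368 26l-127 0 10 6 7 16-2 15-10 15 0 12 5 16-18 12-14 6-7 6-3 28-9 7-24 2-24-21-9 4-13 0-13-10-8-2-4 4-2 11-6 6-15 0-3-2-3-7-5 4-14-9-15 3 1 219 11-3 8-20 16 5 1-3 3-8 0-26-5-11 1-19-2-10-3-7-16-6 21-11 9-2 15 0 26 10 11 10 3 8 8 9 16 8 19 19 10 3 18 1 18 39 10 11 44 20-3 24-7 16 25 15 21-15 19-5 6-9 1-7 13-1 9-6 5-11 2-16 4 0 23-13 27-1 11-11 7-22 6-11 20 11 7 2 9-5 0-150-29-15-26 8-13 0-15-6 0-7 8-13-7-13-3-15-18-16-5-30-13-20z"/><path data-summit="171 347" data-summit-m="1751" d="M102 246l-24 2-21 11 12 4 6 5 3 14-1 19 5 11 0 26-4 11-16-5-7 16 0 5 8 7 2 8-1 12-9 14 16 25-5 9 3 15 11-9 23 0 19-12 5-8 25-6 33 10 36-6 22 16 8 10 6-16 21-12 6-20 1-18-44-20-10-11-18-39-18-1-10-3-19-19-16-8-19-25z"/><path data-summit="43 31" data-summit-m="1781" d="M240 26l-75 1-5 14-7 7-5 9 0 15 6 18-6 7-25 18-13-15-17-14-9-15 0-15 10-25 0-4-51-1-1 121 15-2 14 9 5-4 3 7 3 2 15 0 6-6 2-11 4-4 8 2 13 10 13 0 9-4 24 21 15 0 14-5 5-8 0-17 2-7 7-6 14-6 18-12-5-16 0-12 10-15 2-15-7-16z"/><path data-summit="484 473" data-summit-m="1787" d="M454 311l-6 11-7 22-11 11-27 1-23 13-4 0 0 11-6 15-10 7-14 1 0 7-3 7 8 7 17 8 3 4 5 26-6 12 120-1 0-152-9 3-7-2z"/><path data-summit="486 27" data-summit-m="1789" d="M489 26l-120 1 0 15 13 20 5 30 18 16 3 15 7 13-8 13 2 9 13 4 13 0 26-8 29 14z"/><path data-summit="43 473" data-summit-m="1765" d="M54 362l-3 4-9 1 1 107 79 0 8-7 11-3 11 1 7 3 5 6 63 0 1-4 19-8 4-5 0-9-30-24-36 6-30-10-26 5-7 9-5 2-11 9-26 1-8 5-3 4-3-15 5-9-16-25 9-14 1-12-2-8z"/><path data-summit="337 473" data-summit-m="1580" d="M342 417l-4 3-17 4-18 15-11-3-15-11-6 0-14 8-3 4-2 17-3 7 2 1 17-1 11 4 9 9 81 0 7-12-5-26-3-4-17-8z"/><path data-summit="113 57" data-summit-m="1629" d="M169 26l-51 0-8 4-8-4-8 1 0 4-10 25 0 15 9 15 17 14 13 15 30-23 1-6-6-14 0-15 5-9 7-7 3-12z"/>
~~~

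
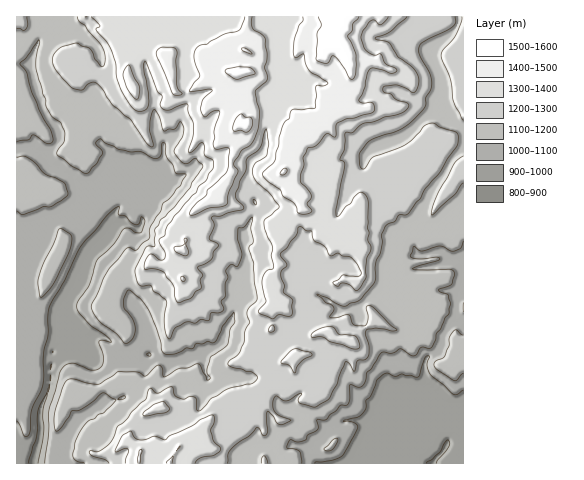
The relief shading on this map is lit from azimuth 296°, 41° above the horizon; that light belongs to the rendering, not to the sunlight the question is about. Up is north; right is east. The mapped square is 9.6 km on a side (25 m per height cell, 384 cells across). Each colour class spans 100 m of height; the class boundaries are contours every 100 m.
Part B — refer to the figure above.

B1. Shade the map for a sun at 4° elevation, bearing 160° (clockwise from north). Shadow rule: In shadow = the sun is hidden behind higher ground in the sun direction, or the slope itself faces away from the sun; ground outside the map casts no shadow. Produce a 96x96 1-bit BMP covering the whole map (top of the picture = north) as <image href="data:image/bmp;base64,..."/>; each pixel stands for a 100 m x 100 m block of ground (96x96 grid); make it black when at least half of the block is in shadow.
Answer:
<image width="96" height="96" href="data:image/bmp;base64,Qk2+BAAAAAAAAD4AAAAoAAAAYAAAAGAAAAABAAEAAAAAAIAEAAATCwAAEwsAAAIAAAAAAAAA////AAAAAAAOAAPAAAAYAAAgADAPAAPBgAAcYAAgADwPHPnBwAAYeAAwADwPP/374AAYOEA4AB4PP///8DgYMPA4AB4PP///+DwQAPgQAA4PP////A8AAHwAAAgPP////geAAH4AAAAPP////wfgAD+AAAAfn////4PA8w+AAAgfn////8GA/gYAAAAP3////+AB/AAAAAAP3////+AA8AAAAAAPw/////AAAAAAAAAnw/////wAD4AAA8A34//////wBEAAAcA3///////4QEAAAAA////////8QAAAAAC////////+AAAAAAC3///////+AAAAAAC3///////mAAAAAAA3//////yAAAAAAPwH//////+BwAgAAP4X////////+PAAAP8X///////j/+AAAH8T///////j/AAAAH8T///////h/AGAAD8T/////P/w/gfAAD8D////gH/4/+/AAD8D////AB/+///g/B8D////AB/+R//h/B8D////gA/4B//j8A4D////gAfwB//mAAcB////wAf8B//8AAMB/+//wAf+A/48AAMA/+f/wAf///w8B/MA//fx4Af9//AeD/sA//PA4Af8/8AHAPsAf/GAQAP/PwADwAMIf/gAAAP/vjjD/gN+P/xAOAP/D//B//F+P/5gP4H/Af+A//8/P//wPAH+AO8Af/8/n//7oAD+YIAAf/w/n///gAD+xgAAP/gfz///gAD+BgAAD/Afz//+MAH+AAAABAAf5///8Pn8AAAYAAAf4///6Hn4AAIAAAAf4///zj3wYJ4AAAAPwf//74/wAJkADAAPgf//4c33AAkADgAHAP//8EB/AA+ABwACB///+AA/wA+AB4AAA////AAf8AfAA4AAAZ///wD/4AfAAcAAA////8H/gAfAAcAAA////+H+AEfwAOAAD////+B4Huf8AOAADn////BwHuf8AHAAcB////ggDHP4AHgD8B////wAAPP+ADwH4D////4/gPv3gBwHwD////8/wH/j4B7/gD////8/8D/D4A//AD////w/wAeH4Af/AD////w/wAEHwAf94P////4f4AADwAPA8P///+Af8AADgAAA+Dn///Af4AAAAAAA+CP///gf8AAAAAAA8DHv//AP8AAAAAAD4AHP/34P8AAAAAQCwAGP/n/P+AAAAAAAAAAP/n/v/8AAAAAAAAAGfD/v/8gAAAAAAAAGPz///5/wQAADAAAHD5/v/8H/+AAAAAAHg/8P//h/8AAAAAAHgf8P//4/8AAAAAAEDH4H//wfwACAAAAABxwD//gGAACAAAAAB4AB//gAAACAAA8AB4AB/4AAAACAAB8AB3/5/AAAfgCAAB8AAv/h8AAB/gAPAD8IAP/B4gAF/gAP4D4IA/+A54A9/A4P9j4Pg/4484A/+A4P/7gfx//4O4A/+B8P/4AP5//wP4H/8B8P/wwP5//wP8f/4B8P/j4P8//wP+AfwA8P/PwH+//gP+AAAA8P+cAHv//AP+AAAA4P+AAE///AP8AAAMw="/>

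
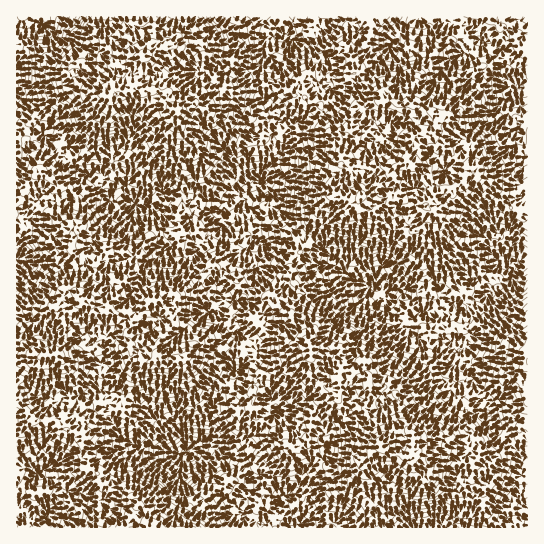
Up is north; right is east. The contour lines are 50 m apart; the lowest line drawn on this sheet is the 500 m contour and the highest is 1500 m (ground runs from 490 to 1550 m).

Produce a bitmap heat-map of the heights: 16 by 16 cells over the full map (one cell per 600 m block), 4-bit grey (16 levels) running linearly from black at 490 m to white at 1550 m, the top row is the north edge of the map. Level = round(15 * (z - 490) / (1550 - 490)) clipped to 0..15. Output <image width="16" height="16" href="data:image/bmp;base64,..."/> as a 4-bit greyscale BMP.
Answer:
<image width="16" height="16" href="data:image/bmp;base64,Qk32AAAAAAAAAHYAAAAoAAAAEAAAABAAAAABAAQAAAAAAIAAAAATCwAAEwsAABAAAAAAAAAAAAAAABEREQAiIiIAMzMzAERERABVVVUAZmZmAHd3dwCIiIgAmZmZAKqqqgC7u7sAzMzMAN3d3QDu7u4A////AFWLqWVWiXZ1ZplkZmi7ypd4ljFHmc7bmKmYZWiKvMl4qpmpeJvLl3nMrMyYvLllaqu7uYm7dVVYi7q5iJdDVUVpqXd2h2aIU3mGZlV6u7p2iGVWQ2vcy6iHd5llaszbt2e6zJdpusyWat7tp4irynR6ztuWZ5iHVFe93IVFd2VV"/>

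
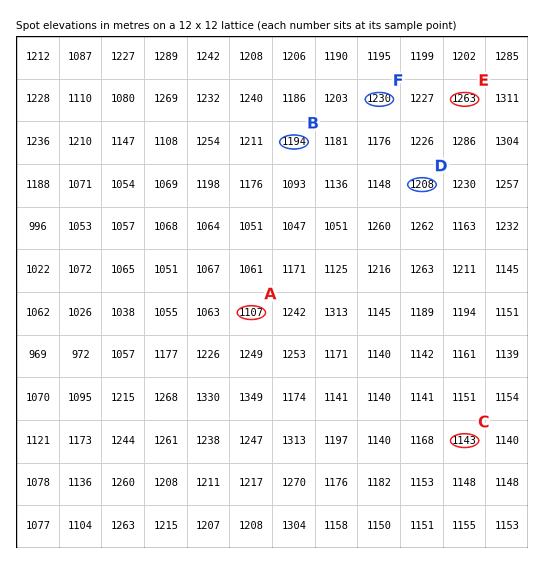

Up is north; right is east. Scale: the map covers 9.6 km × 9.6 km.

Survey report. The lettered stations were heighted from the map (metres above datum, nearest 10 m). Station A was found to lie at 1110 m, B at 1190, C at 1140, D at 1210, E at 1260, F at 1230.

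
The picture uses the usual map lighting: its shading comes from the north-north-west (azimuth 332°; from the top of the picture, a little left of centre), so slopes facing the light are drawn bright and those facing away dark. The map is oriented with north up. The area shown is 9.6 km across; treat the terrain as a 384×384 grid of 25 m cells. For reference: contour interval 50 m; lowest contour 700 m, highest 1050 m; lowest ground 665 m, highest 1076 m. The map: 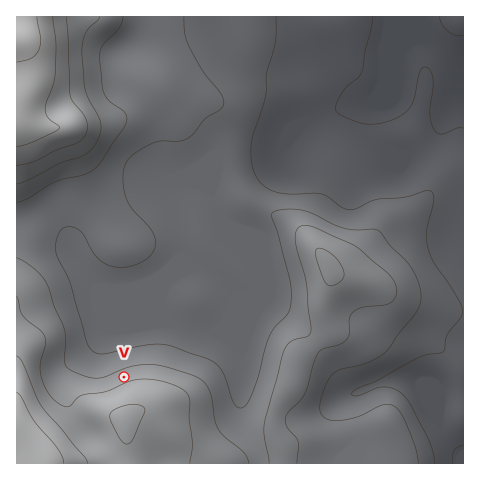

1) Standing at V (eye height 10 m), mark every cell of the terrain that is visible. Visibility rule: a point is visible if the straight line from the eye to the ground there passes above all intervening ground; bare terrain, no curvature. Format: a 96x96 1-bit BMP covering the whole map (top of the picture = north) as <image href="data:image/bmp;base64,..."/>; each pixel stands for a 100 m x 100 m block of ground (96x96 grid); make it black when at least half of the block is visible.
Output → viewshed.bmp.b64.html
<image width="96" height="96" href="data:image/bmp;base64,Qk2+BAAAAAAAAD4AAAAoAAAAYAAAAGAAAAABAAEAAAAAAIAEAAATCwAAEwsAAAIAAAAAAAAA////AAAAAAAAAAAAAAAAAAAAAAAAAAAAAAAAAAAAAAAAgAAAAAAAAAAAAAABgAAAAAAAAAAAAAADgAAAAAAAAAAAAAAHgAAAAAAAAAAAAAAPgAAAAAAAAAAAAAAfgAAAAAAAAAAAAAA/gAAAAAAAAAAAAAB/gAAAAAAAAAAAAAB/gAAAAAAAAAAAAAB/gAAAAAAAAAAAAAD/gAAAAAAAAAAAAAD/gHgAAAAAAAAAAAD/gfwAAAAAAAAAAAD/x/8AAAAAAAAAAAD////AAAAAAAAAAAD////gAAAAAAAAAAD////gAAAAAAAAAAD////gAAAAAAAAAAD////gAAAAAAAAAAD////wAAAAAAAAAAD////8AAAAEAAAAAD/////AAAAeAAAAAB/////wAAA+AAAAAB/////+AAB+AAAAAA///////gH+fAAAAAf//////////AAAAAP//////////AAAAAP/////////+AAAAA//////////+AAAAD//////////+AAAAD//////////+AAAAD//////////+AAAAD//////////+AAAAD//////////+AAAAD///////////AAAAB///////////AAAAA///////////AAAAAf//////////AAAAAP//////////AAAAAP/////////+AAAAAP/////////+AAAAAf/////////8AAAAA//////////8AAAAA//////////4AAAAB//////////wAAAAB//////////wAAAAD//////////gAAAAD//////////AAAAAD/////////+AAAAAD////n////8AAAAAD////H////4AAAAAD////H////wAAAAAD////H///+AAAAAAD////H///wAAAAAAD////H///AAAAAAAD///////+AAAAAAAD///////8AAAAAAAD///////8AAAAAAAD///////4AAAAAAAD///////4AAAAAAAD///////4AAAAAAAD///////4AAAAAAAD///////4AAAAAAAD///////4AAAAAAAD///////4AAAAAAAD///////4AAAAAAAD///////4AAAAAAAD///////4AAAAAAAD///////8AAAAAAAD///////+AAAAAAAD4D//////AAAAAAADwAAP////gAAAAAABwAAD////gAAAAAABwAAB////wAAAAAABwAAA///8AAAAAAAB4AAA///gAAAAAAAA4AAB//+AEAAAAAAAYAAB/54AEAAAAAAAcAAB/gAACAAAAAAAMAAB+AAAAAAAAAAAMAABAAAAAAAAAAAAMAAAAAAAAAAAAAAAcAAAAAAAAAAAAAAAcAAAAAAAAAAAAAAB+AAAAAAAAQAAAAAD+AAAAAAAAYAAAAAD+AAAAAAAAeAAAAAD+AAAAAAAAfgAAAAD+AAAAAAAMf/gAAAAAAAAAAAAMf/+AAAAAABgAAAAYf//AAAAAAH4AAAAQP//AAAcAAP8AAAAQP/+AAB8AAP8AAAAQP/8AAD8="/>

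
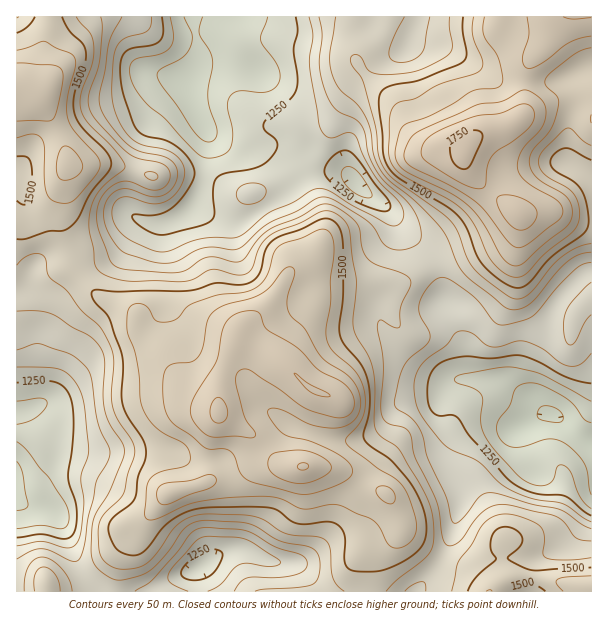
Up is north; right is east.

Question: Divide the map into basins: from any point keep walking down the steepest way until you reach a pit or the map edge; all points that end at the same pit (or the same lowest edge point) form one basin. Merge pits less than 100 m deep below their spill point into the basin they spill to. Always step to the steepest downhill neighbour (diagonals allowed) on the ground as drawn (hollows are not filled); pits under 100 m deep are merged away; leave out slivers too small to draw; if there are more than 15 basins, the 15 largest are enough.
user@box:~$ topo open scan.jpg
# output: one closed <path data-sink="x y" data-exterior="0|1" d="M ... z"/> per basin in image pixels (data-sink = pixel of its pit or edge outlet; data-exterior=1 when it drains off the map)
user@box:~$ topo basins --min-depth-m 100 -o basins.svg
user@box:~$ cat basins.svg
<path data-sink="552 414" data-exterior="0" d="M591 16l-238 0-3 4-1 21 9 24 8 10 32 32 11 22 13 13 6 3 27 1 7 4 2 2-1 7 6 12 19 19 30 23-6 14-17 14-57 21-36 21-10 0-9-3-60 2-20-14-12 3-21 32-30 27-4 14-14 30-4 12 0 31-6 20 0 37-2 6 21-5 29-13 9 0 24 6 24-2 25 4 44 23 12 22 4 12-7 7-15 6-8 11 0 41 220-1z"/><path data-sink="185 86" data-exterior="0" d="M351 16l-303 1 0 13-5 18 0 32-3 9-6 4 4 3 12 21 12 24 6 21-6 24-1 30 6 51 34 31 33 14 4 3 1 18 25 26 17 27 8 8 20 8 9 6 2-30 16-34 4-14 30-27 21-32 12-3 20 14 60-2 9 3 10 0 36-21 57-21 17-14 6-11 0-4-30-22-19-19-6-12 1-7-2-2-7-4-27-1-6-3-13-13-11-22-32-32-8-10-9-24z"/><path data-sink="17 488" data-exterior="1" d="M63 176l-5 15-9 15-13 12-20 7 0 366 98 1 7-37 11-15 6-13 29-33 43-14 2-6 0-37 6-20 0-9-9-6-20-8-8-8-17-27-25-26-1-18-4-3-33-14-34-31-1-22-5-17z"/><path data-sink="200 567" data-exterior="0" d="M269 462l-9 0-29 13-64 19-29 33-6 13-8 9-4 11-5 31 256 1 1-41 8-11 15-6 7-7-4-12-10-20-46-25-25-4-24 2z"/>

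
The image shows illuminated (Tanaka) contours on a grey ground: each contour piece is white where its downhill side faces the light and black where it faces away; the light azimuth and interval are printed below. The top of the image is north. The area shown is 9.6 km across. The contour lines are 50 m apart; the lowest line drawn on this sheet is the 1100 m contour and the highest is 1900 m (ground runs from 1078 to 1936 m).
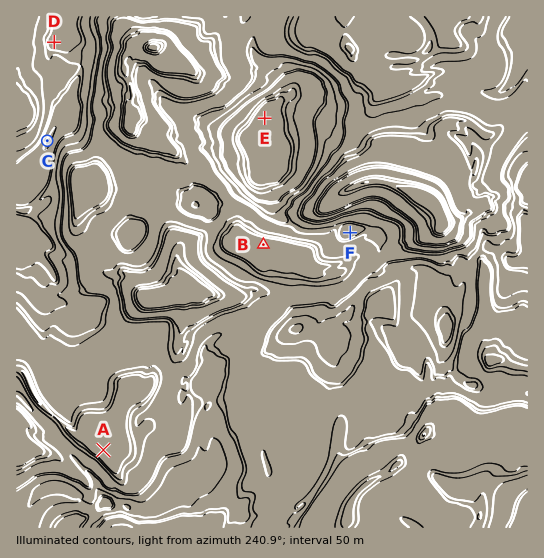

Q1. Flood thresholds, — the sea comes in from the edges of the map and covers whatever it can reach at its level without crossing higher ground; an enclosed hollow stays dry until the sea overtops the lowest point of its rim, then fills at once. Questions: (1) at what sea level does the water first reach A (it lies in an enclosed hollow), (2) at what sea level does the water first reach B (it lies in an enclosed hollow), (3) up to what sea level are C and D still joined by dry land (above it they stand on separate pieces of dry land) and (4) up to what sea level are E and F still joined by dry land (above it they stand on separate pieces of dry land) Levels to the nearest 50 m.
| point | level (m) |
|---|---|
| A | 1450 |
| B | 1500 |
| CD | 1700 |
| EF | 1550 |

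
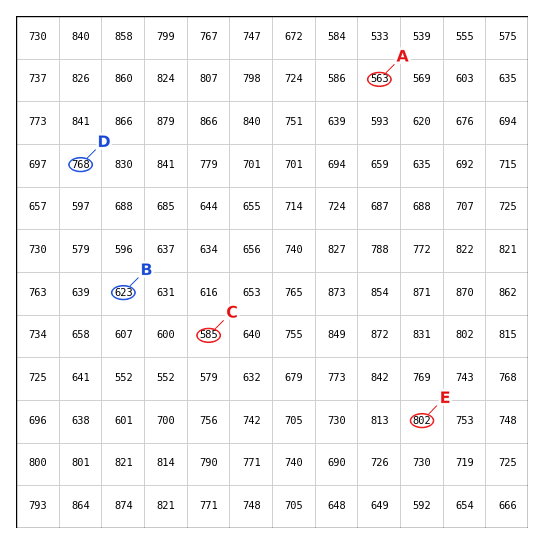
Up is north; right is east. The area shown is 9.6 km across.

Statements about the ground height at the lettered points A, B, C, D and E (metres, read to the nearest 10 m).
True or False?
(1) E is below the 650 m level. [False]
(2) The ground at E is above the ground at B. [True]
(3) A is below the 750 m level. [True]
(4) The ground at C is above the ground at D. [False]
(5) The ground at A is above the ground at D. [False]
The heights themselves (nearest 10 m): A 560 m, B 620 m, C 580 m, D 770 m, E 800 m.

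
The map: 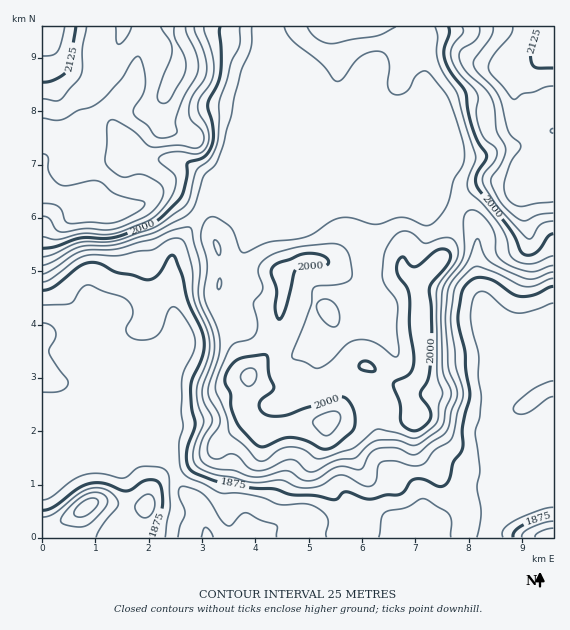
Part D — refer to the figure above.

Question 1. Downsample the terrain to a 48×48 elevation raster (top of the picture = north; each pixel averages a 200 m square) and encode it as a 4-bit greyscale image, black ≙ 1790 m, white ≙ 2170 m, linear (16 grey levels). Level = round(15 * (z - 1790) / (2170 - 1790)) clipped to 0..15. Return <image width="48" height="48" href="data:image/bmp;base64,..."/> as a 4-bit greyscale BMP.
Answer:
<image width="48" height="48" href="data:image/bmp;base64,Qk32BAAAAAAAAHYAAAAoAAAAMAAAADAAAAABAAQAAAAAAIAEAAATCwAAEwsAABAAAAAAAAAAAAAAABEREQAiIiIAMzMzAERERABVVVUAZmZmAHd3dwCIiIgAmZmZAKqqqgC7u7sAzMzMAN3d3QDu7u4A////AFVVVEREMiEQEREREiIjMzIiIiIjMiNFVlVmVUREQyEREREREiIjMzIiIiIjMiIzRERnZVRFQyEREhEiIiIjMzMiIiIzMiIiIzNGZlRFQyERIiIiMzMzMzMzMiMzMiIiIiI0VUM0QyESMzMzNERENERDMzMzIiIiIiIjMzIzMyIzREVVRVVURVREM0QzMiIiIiIiIiIiMiNFVWZ2ZmdlVVREREQzMiIiIiIiIiIiIiNWZmd3dnd3ZlVVVUQzMiIiIiIiIiIiIiNWd3iId4iIh2ZWZlRDMiIiIiIiIiIiIiNGd4iZiJmZiHd3d2VDIiIiIiIiIiIiIiNFZ4mZmZmpmIeImYZTMiIiIiIiIiIiIiNFaJmYiJmZmIeImYdUMiIiIiIiIiIiIiNGeJmIiIiJmIiImYdkMiIiIiIiIiIiIiNGeJmYiHiIiIiImIdkMiIiIjIiIiIiIiNGiZmYiHd4iIiImIdkMiIiIjIiIiIiIiNFeJmYiHd4iIiIiYdUMiIiIiIiIiIiIiI0aJmYh3d3iIiHiYZUMiIiIiIiIiIiIiI0Z4iIh3d3eIh3iYZTMiIiIiIiIiIiIiI0Z3eIh3d3d3d3iYZDIiIiIiIiIiIjIiI0Z3d4iHd3d3d3iYZDIiIiIiIiIiIjMiI1d3d4iHd3d3d3iYZDIiIiIiIiIiIjMiNGd3d4iHd3d3d3iYZDIiIzIjMiIiIzMzNXd3d4iHd3d3d4iYZDIiMzM0MyIjMzMzRXd3d4mId3d3d4iYdTMzREQ1QzMzMzMzRWd3d4mIiId3eImZhkQ0VWVWVDM0REQzRWd3d4mIiIh3eIiJl2RVZ3dndlRERERDRWd2Z3iIiId3eIiImGVWeIh5iHd2ZVVERnd2Znd3d3d3d4h4iGVmeJmKqpmZmHZVVnd2ZmZmZ3d3d3d3d2ZmeZmKu7u7uph2ZndmZmZmZmdmZndmd2ZniqqbvMzMy7qXdmZmZmZmZmZmZmZmZ2Z4q7qrvMzMy7uodmZmZmZmZmZmZmZmZneJu7u8u8zLu7uph2ZmZmZmZmZmZmZmZniavMzLu7u7qqqph2ZmZmZmZmZmZmZmZnirvMzLu7u6qqqZh2ZmZmZmZmZmZmZmZniavMzLu7uqqqmZmIZmZmZmZmZmZmZmZmeJu8zLu7u6qqqqqpdmZmZmZmZmZmZmZmeJq7zLu7u6qqu7u6dmZmZmZmZmZmZmZniau8zLu7u6qru7updmZmZmZmZmZmZmZnmqvMzLu7u6u7zLupdmZmZmZmZmZmZmZnmqvMzMzLu7u8zMuYd2ZmZmZmZmZmZmZomqzMzMzMy7u7zMuph2ZmZmZmZmZmZmZ4mrzMzN3MzLu7zMy6h2ZmZmZmZmZnZmd5q8zNzN3czMu7zMy6l2ZmZmZmZmZnZmeKvM3d3e7czMy7zMy6mHZmZmZnZmZndniavN3d3e7tzMy7zMy6mHZmZmd3d2Znd3iavM3d7v7tzMzLzMy5iHZmZnd3d3d3d3iaq8zd3v7tzMzMzMupiHZmZ3eIiId3d3iZq7zN3g=="/>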